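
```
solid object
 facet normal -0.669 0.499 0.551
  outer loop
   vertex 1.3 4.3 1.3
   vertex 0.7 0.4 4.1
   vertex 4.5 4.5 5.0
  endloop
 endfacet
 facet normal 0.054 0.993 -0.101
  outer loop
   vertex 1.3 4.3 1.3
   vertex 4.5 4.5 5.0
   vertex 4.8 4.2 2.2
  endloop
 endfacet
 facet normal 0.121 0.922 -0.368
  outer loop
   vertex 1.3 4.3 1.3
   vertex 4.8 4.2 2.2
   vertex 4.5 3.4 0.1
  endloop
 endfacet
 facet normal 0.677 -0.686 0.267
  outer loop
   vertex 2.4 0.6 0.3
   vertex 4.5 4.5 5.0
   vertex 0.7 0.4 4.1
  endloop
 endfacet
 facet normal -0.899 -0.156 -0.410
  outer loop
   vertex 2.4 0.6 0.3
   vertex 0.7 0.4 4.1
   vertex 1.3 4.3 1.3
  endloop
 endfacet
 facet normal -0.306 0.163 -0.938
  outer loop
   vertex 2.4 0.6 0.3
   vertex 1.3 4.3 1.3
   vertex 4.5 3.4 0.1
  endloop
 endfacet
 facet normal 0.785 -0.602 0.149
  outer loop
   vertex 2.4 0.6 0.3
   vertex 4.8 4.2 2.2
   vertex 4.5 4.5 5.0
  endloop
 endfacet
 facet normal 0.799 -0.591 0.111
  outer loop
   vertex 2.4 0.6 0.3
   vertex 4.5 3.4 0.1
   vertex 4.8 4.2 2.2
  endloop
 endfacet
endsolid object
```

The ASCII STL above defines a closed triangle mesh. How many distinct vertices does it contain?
6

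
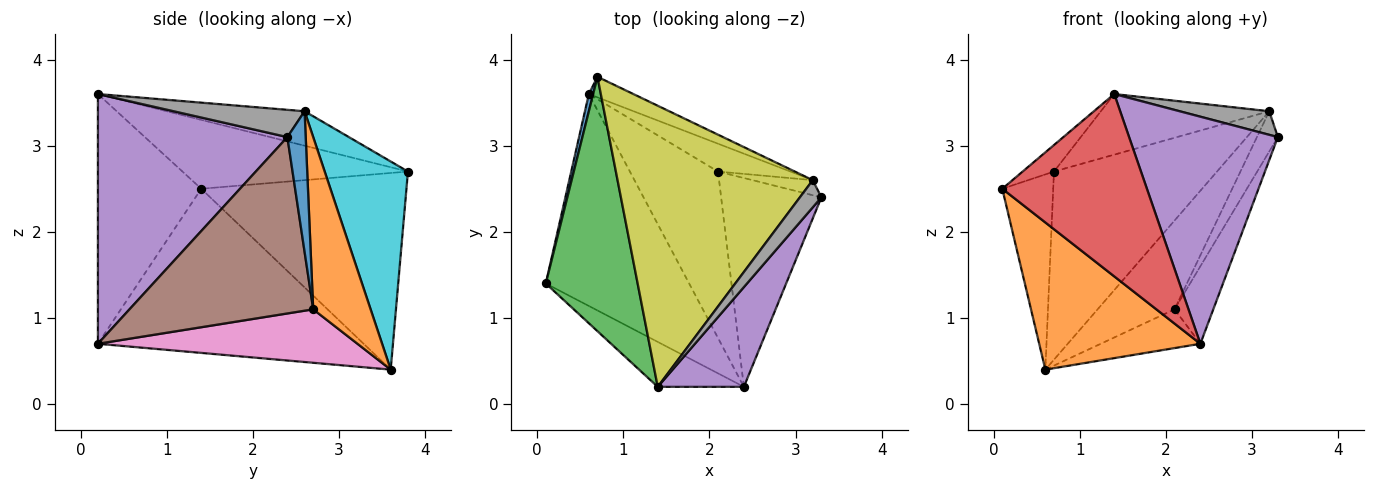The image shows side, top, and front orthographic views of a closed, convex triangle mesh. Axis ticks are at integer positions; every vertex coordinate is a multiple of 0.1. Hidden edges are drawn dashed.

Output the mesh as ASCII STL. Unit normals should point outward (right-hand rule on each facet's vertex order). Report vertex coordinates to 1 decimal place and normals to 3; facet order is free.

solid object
 facet normal -0.970 0.241 0.021
  outer loop
   vertex 0.6 3.6 0.4
   vertex 0.1 1.4 2.5
   vertex 0.7 3.8 2.7
  endloop
 endfacet
 facet normal -0.685 -0.415 -0.598
  outer loop
   vertex 2.4 0.2 0.7
   vertex 0.1 1.4 2.5
   vertex 0.6 3.6 0.4
  endloop
 endfacet
 facet normal -0.598 0.083 0.797
  outer loop
   vertex 1.4 0.2 3.6
   vertex 0.7 3.8 2.7
   vertex 0.1 1.4 2.5
  endloop
 endfacet
 facet normal -0.570 -0.798 -0.197
  outer loop
   vertex 1.4 0.2 3.6
   vertex 0.1 1.4 2.5
   vertex 2.4 0.2 0.7
  endloop
 endfacet
 facet normal 0.759 -0.596 0.262
  outer loop
   vertex 1.4 0.2 3.6
   vertex 2.4 0.2 0.7
   vertex 3.3 2.4 3.1
  endloop
 endfacet
 facet normal 0.855 0.180 -0.486
  outer loop
   vertex 2.1 2.7 1.1
   vertex 3.3 2.4 3.1
   vertex 2.4 0.2 0.7
  endloop
 endfacet
 facet normal 0.508 0.195 -0.839
  outer loop
   vertex 2.1 2.7 1.1
   vertex 2.4 0.2 0.7
   vertex 0.6 3.6 0.4
  endloop
 endfacet
 facet normal 0.691 -0.473 0.546
  outer loop
   vertex 3.2 2.6 3.4
   vertex 1.4 0.2 3.6
   vertex 3.3 2.4 3.1
  endloop
 endfacet
 facet normal -0.170 0.208 0.963
  outer loop
   vertex 3.2 2.6 3.4
   vertex 0.7 3.8 2.7
   vertex 1.4 0.2 3.6
  endloop
 endfacet
 facet normal 0.453 0.886 -0.097
  outer loop
   vertex 3.2 2.6 3.4
   vertex 0.6 3.6 0.4
   vertex 0.7 3.8 2.7
  endloop
 endfacet
 facet normal 0.634 0.724 -0.272
  outer loop
   vertex 3.2 2.6 3.4
   vertex 3.3 2.4 3.1
   vertex 2.1 2.7 1.1
  endloop
 endfacet
 facet normal 0.580 0.777 -0.244
  outer loop
   vertex 3.2 2.6 3.4
   vertex 2.1 2.7 1.1
   vertex 0.6 3.6 0.4
  endloop
 endfacet
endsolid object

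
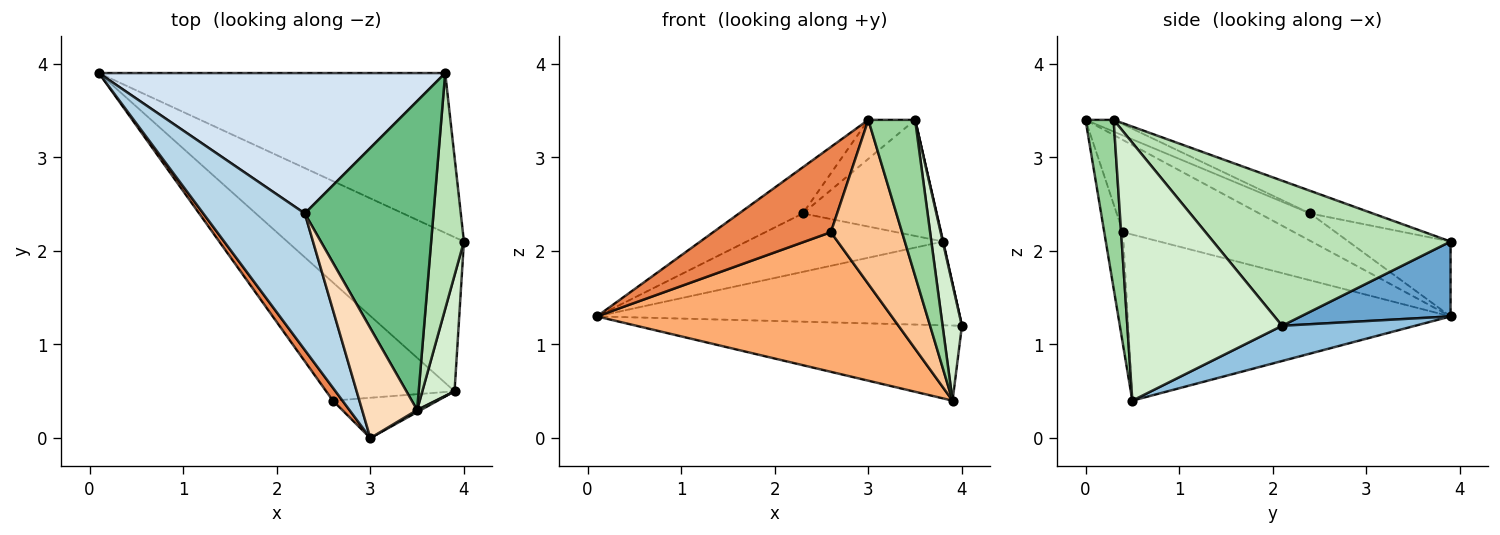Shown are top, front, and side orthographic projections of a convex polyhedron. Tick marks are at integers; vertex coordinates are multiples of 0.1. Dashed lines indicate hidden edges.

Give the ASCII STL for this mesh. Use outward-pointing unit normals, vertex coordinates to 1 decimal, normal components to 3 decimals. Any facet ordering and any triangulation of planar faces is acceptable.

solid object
 facet normal 0.188 0.456 -0.870
  outer loop
   vertex 3.8 3.9 2.1
   vertex 4.0 2.1 1.2
   vertex 0.1 3.9 1.3
  endloop
 endfacet
 facet normal 0.176 0.431 -0.885
  outer loop
   vertex 3.9 0.5 0.4
   vertex 0.1 3.9 1.3
   vertex 4.0 2.1 1.2
  endloop
 endfacet
 facet normal -0.247 0.310 0.918
  outer loop
   vertex 2.3 2.4 2.4
   vertex 0.1 3.9 1.3
   vertex 3.0 0.0 3.4
  endloop
 endfacet
 facet normal -0.196 0.377 0.905
  outer loop
   vertex 2.3 2.4 2.4
   vertex 3.8 3.9 2.1
   vertex 0.1 3.9 1.3
  endloop
 endfacet
 facet normal -0.821 -0.564 0.086
  outer loop
   vertex 2.6 0.4 2.2
   vertex 3.0 0.0 3.4
   vertex 0.1 3.9 1.3
  endloop
 endfacet
 facet normal -0.641 -0.586 -0.496
  outer loop
   vertex 2.6 0.4 2.2
   vertex 0.1 3.9 1.3
   vertex 3.9 0.5 0.4
  endloop
 endfacet
 facet normal -0.248 -0.941 -0.231
  outer loop
   vertex 2.6 0.4 2.2
   vertex 3.9 0.5 0.4
   vertex 3.0 0.0 3.4
  endloop
 endfacet
 facet normal -0.197 0.328 0.924
  outer loop
   vertex 3.5 0.3 3.4
   vertex 2.3 2.4 2.4
   vertex 3.0 0.0 3.4
  endloop
 endfacet
 facet normal -0.162 0.347 0.924
  outer loop
   vertex 3.5 0.3 3.4
   vertex 3.8 3.9 2.1
   vertex 2.3 2.4 2.4
  endloop
 endfacet
 facet normal 0.514 -0.857 0.011
  outer loop
   vertex 3.5 0.3 3.4
   vertex 3.0 0.0 3.4
   vertex 3.9 0.5 0.4
  endloop
 endfacet
 facet normal 0.975 -0.002 0.220
  outer loop
   vertex 3.5 0.3 3.4
   vertex 4.0 2.1 1.2
   vertex 3.8 3.9 2.1
  endloop
 endfacet
 facet normal 0.985 -0.123 0.123
  outer loop
   vertex 3.5 0.3 3.4
   vertex 3.9 0.5 0.4
   vertex 4.0 2.1 1.2
  endloop
 endfacet
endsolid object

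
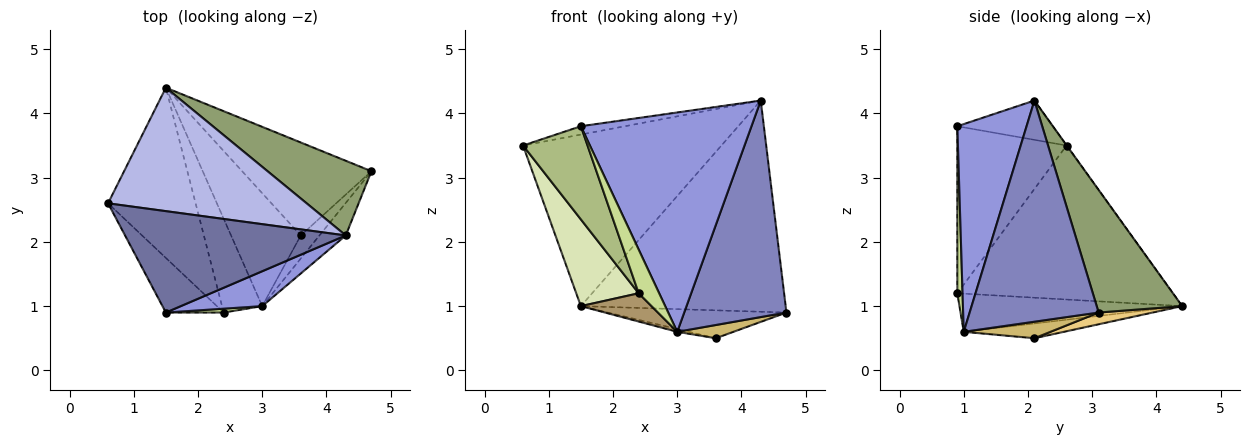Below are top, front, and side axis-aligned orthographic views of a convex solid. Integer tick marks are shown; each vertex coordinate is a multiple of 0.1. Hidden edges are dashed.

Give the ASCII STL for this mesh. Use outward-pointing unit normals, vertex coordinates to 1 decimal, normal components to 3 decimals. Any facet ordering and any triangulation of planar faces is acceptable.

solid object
 facet normal -0.175 0.081 0.981
  outer loop
   vertex 4.3 2.1 4.2
   vertex 0.6 2.6 3.5
   vertex 1.5 0.9 3.8
  endloop
 endfacet
 facet normal 0.780 -0.618 -0.093
  outer loop
   vertex 3.0 1.0 0.6
   vertex 4.7 3.1 0.9
   vertex 4.3 2.1 4.2
  endloop
 endfacet
 facet normal 0.372 -0.917 0.146
  outer loop
   vertex 3.0 1.0 0.6
   vertex 4.3 2.1 4.2
   vertex 1.5 0.9 3.8
  endloop
 endfacet
 facet normal -0.001 0.812 0.584
  outer loop
   vertex 1.5 4.4 1.0
   vertex 0.6 2.6 3.5
   vertex 4.3 2.1 4.2
  endloop
 endfacet
 facet normal 0.366 0.877 0.310
  outer loop
   vertex 1.5 4.4 1.0
   vertex 4.3 2.1 4.2
   vertex 4.7 3.1 0.9
  endloop
 endfacet
 facet normal -0.825 -0.487 -0.286
  outer loop
   vertex 2.4 0.9 1.2
   vertex 1.5 0.9 3.8
   vertex 0.6 2.6 3.5
  endloop
 endfacet
 facet normal 0.246 -0.965 0.085
  outer loop
   vertex 2.4 0.9 1.2
   vertex 3.0 1.0 0.6
   vertex 1.5 0.9 3.8
  endloop
 endfacet
 facet normal -0.843 -0.244 -0.479
  outer loop
   vertex 2.4 0.9 1.2
   vertex 0.6 2.6 3.5
   vertex 1.5 4.4 1.0
  endloop
 endfacet
 facet normal -0.673 -0.213 -0.708
  outer loop
   vertex 2.4 0.9 1.2
   vertex 1.5 4.4 1.0
   vertex 3.0 1.0 0.6
  endloop
 endfacet
 facet normal 0.609 -0.395 -0.688
  outer loop
   vertex 3.6 2.1 0.5
   vertex 4.7 3.1 0.9
   vertex 3.0 1.0 0.6
  endloop
 endfacet
 facet normal 0.087 0.286 -0.954
  outer loop
   vertex 3.6 2.1 0.5
   vertex 1.5 4.4 1.0
   vertex 4.7 3.1 0.9
  endloop
 endfacet
 facet normal -0.207 0.024 -0.978
  outer loop
   vertex 3.6 2.1 0.5
   vertex 3.0 1.0 0.6
   vertex 1.5 4.4 1.0
  endloop
 endfacet
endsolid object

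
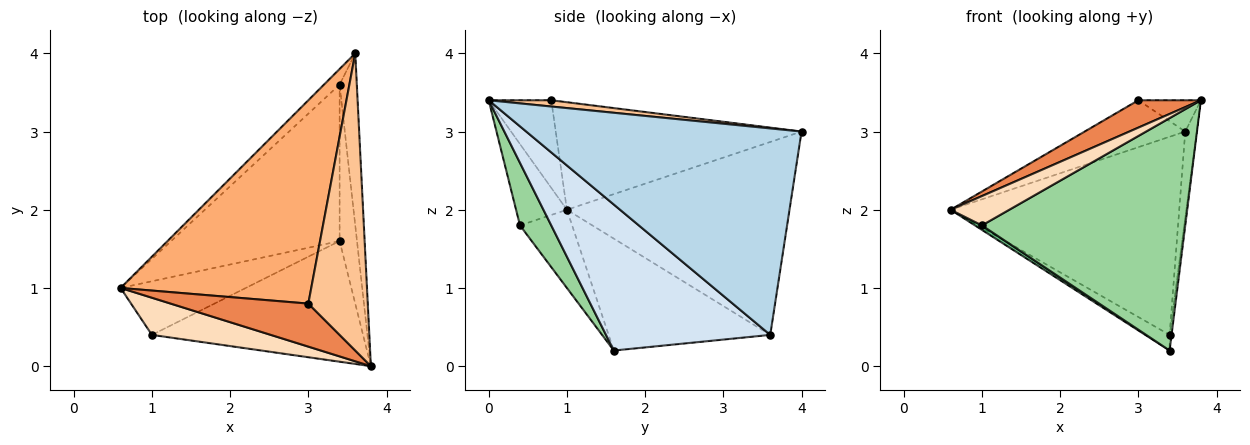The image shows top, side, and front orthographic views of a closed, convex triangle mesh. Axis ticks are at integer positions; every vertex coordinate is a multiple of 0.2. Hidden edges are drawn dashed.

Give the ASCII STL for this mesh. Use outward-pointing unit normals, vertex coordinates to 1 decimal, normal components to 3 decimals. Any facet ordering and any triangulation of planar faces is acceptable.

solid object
 facet normal -0.697 0.715 -0.056
  outer loop
   vertex 3.4 3.6 0.4
   vertex 0.6 1.0 2.0
   vertex 3.6 4.0 3.0
  endloop
 endfacet
 facet normal -0.551 0.083 -0.830
  outer loop
   vertex 3.4 3.6 0.4
   vertex 3.4 1.6 0.2
   vertex 0.6 1.0 2.0
  endloop
 endfacet
 facet normal 0.996 0.041 -0.083
  outer loop
   vertex 3.4 3.6 0.4
   vertex 3.6 4.0 3.0
   vertex 3.8 0.0 3.4
  endloop
 endfacet
 facet normal 0.993 0.012 -0.118
  outer loop
   vertex 3.4 3.6 0.4
   vertex 3.8 0.0 3.4
   vertex 3.4 1.6 0.2
  endloop
 endfacet
 facet normal -0.473 -0.473 0.743
  outer loop
   vertex 3.0 0.8 3.4
   vertex 0.6 1.0 2.0
   vertex 3.8 0.0 3.4
  endloop
 endfacet
 facet normal -0.482 0.197 0.854
  outer loop
   vertex 3.0 0.8 3.4
   vertex 3.6 4.0 3.0
   vertex 0.6 1.0 2.0
  endloop
 endfacet
 facet normal 0.104 0.104 0.989
  outer loop
   vertex 3.0 0.8 3.4
   vertex 3.8 0.0 3.4
   vertex 3.6 4.0 3.0
  endloop
 endfacet
 facet normal -0.473 -0.546 0.691
  outer loop
   vertex 1.0 0.4 1.8
   vertex 3.8 0.0 3.4
   vertex 0.6 1.0 2.0
  endloop
 endfacet
 facet normal -0.529 -0.070 -0.846
  outer loop
   vertex 1.0 0.4 1.8
   vertex 0.6 1.0 2.0
   vertex 3.4 1.6 0.2
  endloop
 endfacet
 facet normal 0.135 -0.879 -0.457
  outer loop
   vertex 1.0 0.4 1.8
   vertex 3.4 1.6 0.2
   vertex 3.8 0.0 3.4
  endloop
 endfacet
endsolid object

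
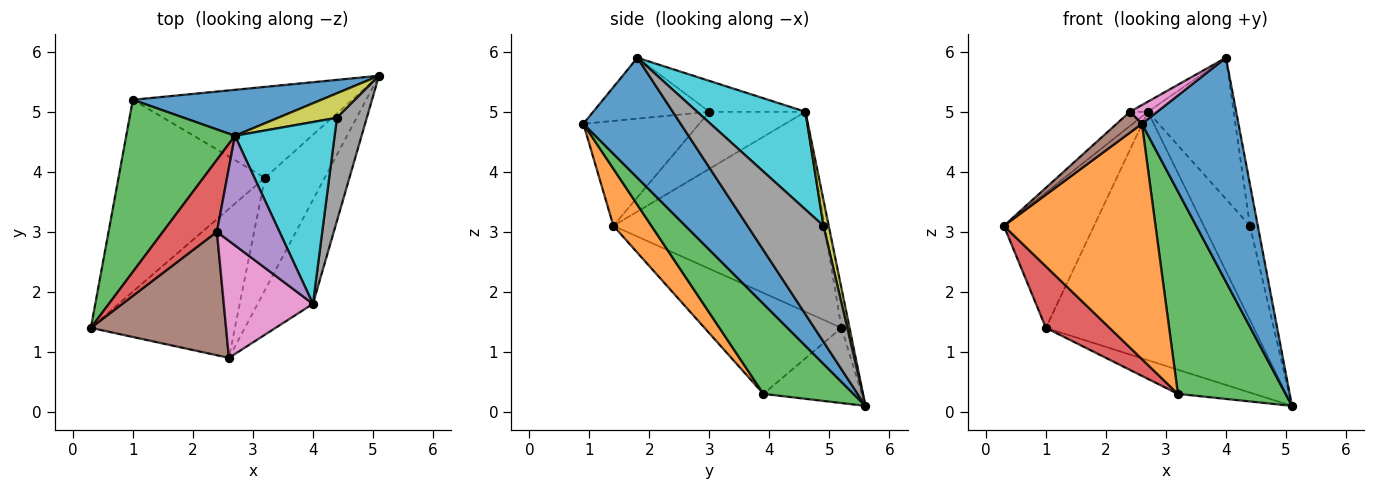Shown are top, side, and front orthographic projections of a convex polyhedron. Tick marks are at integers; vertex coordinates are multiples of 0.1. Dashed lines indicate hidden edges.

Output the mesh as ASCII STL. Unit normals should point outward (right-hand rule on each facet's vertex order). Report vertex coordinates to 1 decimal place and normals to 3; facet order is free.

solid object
 facet normal 0.675 -0.670 -0.311
  outer loop
   vertex 2.6 0.9 4.8
   vertex 5.1 5.6 0.1
   vertex 4.0 1.8 5.9
  endloop
 endfacet
 facet normal 0.207 -0.827 -0.523
  outer loop
   vertex 3.2 3.9 0.3
   vertex 2.6 0.9 4.8
   vertex 0.3 1.4 3.1
  endloop
 endfacet
 facet normal 0.590 -0.706 -0.392
  outer loop
   vertex 3.2 3.9 0.3
   vertex 5.1 5.6 0.1
   vertex 2.6 0.9 4.8
  endloop
 endfacet
 facet normal -0.719 0.135 0.681
  outer loop
   vertex 2.4 3.0 5.0
   vertex 2.7 4.6 5.0
   vertex 0.3 1.4 3.1
  endloop
 endfacet
 facet normal -0.441 0.083 0.894
  outer loop
   vertex 2.4 3.0 5.0
   vertex 4.0 1.8 5.9
   vertex 2.7 4.6 5.0
  endloop
 endfacet
 facet normal -0.608 -0.132 0.783
  outer loop
   vertex 2.4 3.0 5.0
   vertex 0.3 1.4 3.1
   vertex 2.6 0.9 4.8
  endloop
 endfacet
 facet normal -0.559 -0.131 0.819
  outer loop
   vertex 2.4 3.0 5.0
   vertex 2.6 0.9 4.8
   vertex 4.0 1.8 5.9
  endloop
 endfacet
 facet normal 0.964 0.100 0.248
  outer loop
   vertex 4.4 4.9 3.1
   vertex 4.0 1.8 5.9
   vertex 5.1 5.6 0.1
  endloop
 endfacet
 facet normal 0.110 0.962 0.250
  outer loop
   vertex 4.4 4.9 3.1
   vertex 5.1 5.6 0.1
   vertex 2.7 4.6 5.0
  endloop
 endfacet
 facet normal 0.612 0.485 0.624
  outer loop
   vertex 4.4 4.9 3.1
   vertex 2.7 4.6 5.0
   vertex 4.0 1.8 5.9
  endloop
 endfacet
 facet normal -0.038 0.983 0.182
  outer loop
   vertex 1.0 5.2 1.4
   vertex 2.7 4.6 5.0
   vertex 5.1 5.6 0.1
  endloop
 endfacet
 facet normal -0.315 0.244 -0.917
  outer loop
   vertex 1.0 5.2 1.4
   vertex 5.1 5.6 0.1
   vertex 3.2 3.9 0.3
  endloop
 endfacet
 facet normal -0.823 0.352 0.447
  outer loop
   vertex 1.0 5.2 1.4
   vertex 0.3 1.4 3.1
   vertex 2.7 4.6 5.0
  endloop
 endfacet
 facet normal -0.549 -0.255 -0.796
  outer loop
   vertex 1.0 5.2 1.4
   vertex 3.2 3.9 0.3
   vertex 0.3 1.4 3.1
  endloop
 endfacet
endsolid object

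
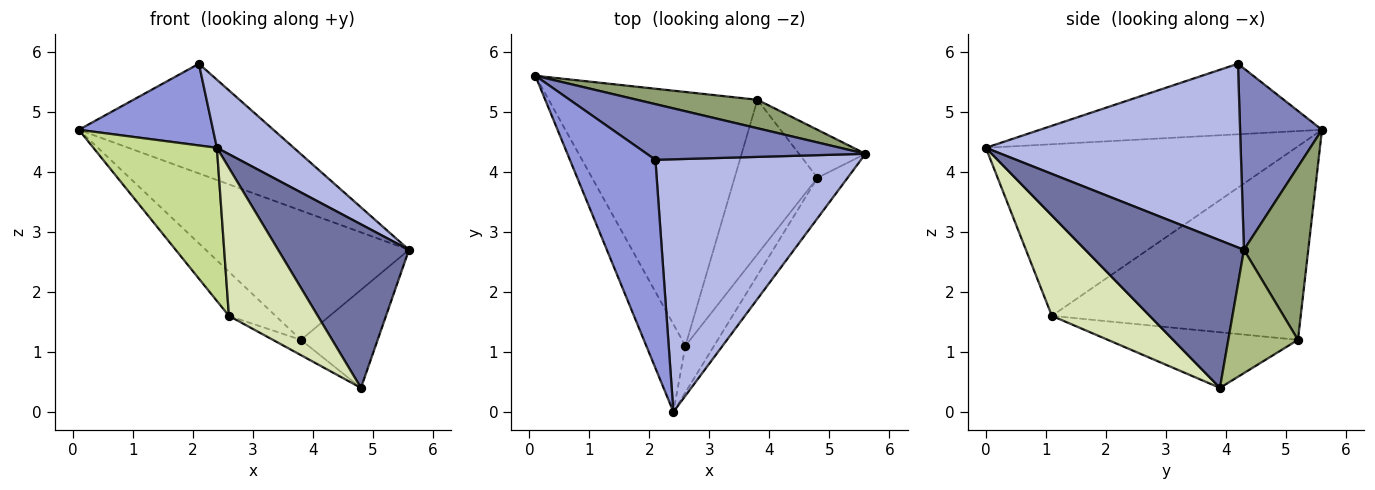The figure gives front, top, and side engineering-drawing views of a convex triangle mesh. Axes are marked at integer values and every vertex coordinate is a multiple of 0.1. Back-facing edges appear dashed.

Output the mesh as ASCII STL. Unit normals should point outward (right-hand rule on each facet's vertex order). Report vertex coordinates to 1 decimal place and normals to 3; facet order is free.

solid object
 facet normal 0.762 -0.629 -0.156
  outer loop
   vertex 4.8 3.9 0.4
   vertex 5.6 4.3 2.7
   vertex 2.4 0.0 4.4
  endloop
 endfacet
 facet normal 0.351 0.835 0.424
  outer loop
   vertex 2.1 4.2 5.8
   vertex 5.6 4.3 2.7
   vertex 0.1 5.6 4.7
  endloop
 endfacet
 facet normal -0.609 -0.290 0.738
  outer loop
   vertex 2.1 4.2 5.8
   vertex 0.1 5.6 4.7
   vertex 2.4 0.0 4.4
  endloop
 endfacet
 facet normal 0.653 -0.197 0.731
  outer loop
   vertex 2.1 4.2 5.8
   vertex 2.4 0.0 4.4
   vertex 5.6 4.3 2.7
  endloop
 endfacet
 facet normal 0.295 0.933 0.206
  outer loop
   vertex 3.8 5.2 1.2
   vertex 0.1 5.6 4.7
   vertex 5.6 4.3 2.7
  endloop
 endfacet
 facet normal 0.632 0.696 -0.341
  outer loop
   vertex 3.8 5.2 1.2
   vertex 5.6 4.3 2.7
   vertex 4.8 3.9 0.4
  endloop
 endfacet
 facet normal -0.909 -0.362 -0.207
  outer loop
   vertex 2.6 1.1 1.6
   vertex 2.4 0.0 4.4
   vertex 0.1 5.6 4.7
  endloop
 endfacet
 facet normal 0.724 -0.658 -0.207
  outer loop
   vertex 2.6 1.1 1.6
   vertex 4.8 3.9 0.4
   vertex 2.4 0.0 4.4
  endloop
 endfacet
 facet normal -0.674 0.126 -0.727
  outer loop
   vertex 2.6 1.1 1.6
   vertex 0.1 5.6 4.7
   vertex 3.8 5.2 1.2
  endloop
 endfacet
 facet normal -0.556 0.082 -0.827
  outer loop
   vertex 2.6 1.1 1.6
   vertex 3.8 5.2 1.2
   vertex 4.8 3.9 0.4
  endloop
 endfacet
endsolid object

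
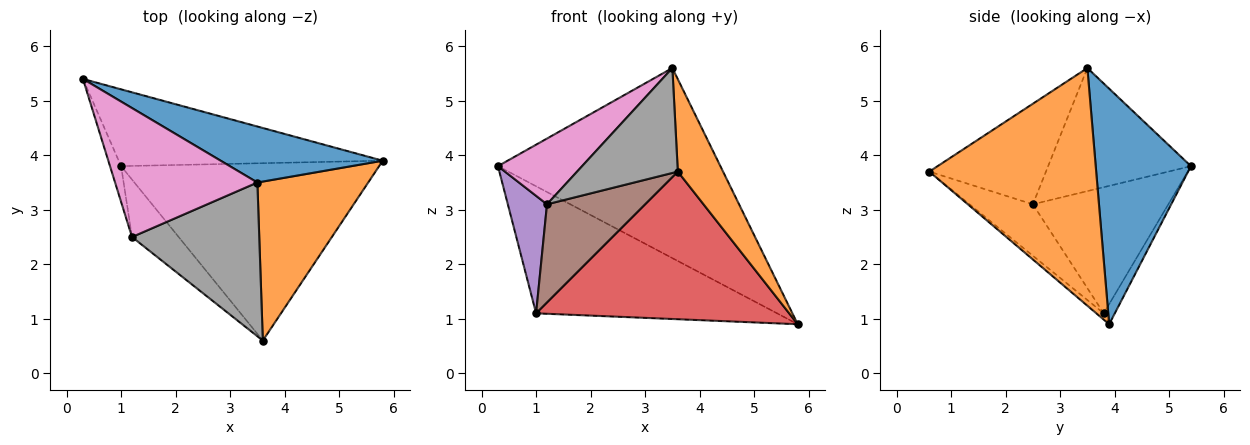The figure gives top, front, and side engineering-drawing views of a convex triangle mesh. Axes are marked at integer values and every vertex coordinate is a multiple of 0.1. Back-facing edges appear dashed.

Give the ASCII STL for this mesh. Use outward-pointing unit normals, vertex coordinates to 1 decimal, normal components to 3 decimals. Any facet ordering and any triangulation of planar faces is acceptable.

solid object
 facet normal 0.380 0.887 0.261
  outer loop
   vertex 3.5 3.5 5.6
   vertex 5.8 3.9 0.9
   vertex 0.3 5.4 3.8
  endloop
 endfacet
 facet normal 0.880 -0.239 0.410
  outer loop
   vertex 3.5 3.5 5.6
   vertex 3.6 0.6 3.7
   vertex 5.8 3.9 0.9
  endloop
 endfacet
 facet normal -0.039 0.855 -0.517
  outer loop
   vertex 1.0 3.8 1.1
   vertex 0.3 5.4 3.8
   vertex 5.8 3.9 0.9
  endloop
 endfacet
 facet normal -0.019 -0.640 -0.768
  outer loop
   vertex 1.0 3.8 1.1
   vertex 5.8 3.9 0.9
   vertex 3.6 0.6 3.7
  endloop
 endfacet
 facet normal -0.957 -0.277 -0.084
  outer loop
   vertex 1.2 2.5 3.1
   vertex 0.3 5.4 3.8
   vertex 1.0 3.8 1.1
  endloop
 endfacet
 facet normal -0.487 -0.754 -0.441
  outer loop
   vertex 1.2 2.5 3.1
   vertex 1.0 3.8 1.1
   vertex 3.6 0.6 3.7
  endloop
 endfacet
 facet normal -0.611 -0.360 0.706
  outer loop
   vertex 1.2 2.5 3.1
   vertex 3.5 3.5 5.6
   vertex 0.3 5.4 3.8
  endloop
 endfacet
 facet normal -0.547 -0.472 0.692
  outer loop
   vertex 1.2 2.5 3.1
   vertex 3.6 0.6 3.7
   vertex 3.5 3.5 5.6
  endloop
 endfacet
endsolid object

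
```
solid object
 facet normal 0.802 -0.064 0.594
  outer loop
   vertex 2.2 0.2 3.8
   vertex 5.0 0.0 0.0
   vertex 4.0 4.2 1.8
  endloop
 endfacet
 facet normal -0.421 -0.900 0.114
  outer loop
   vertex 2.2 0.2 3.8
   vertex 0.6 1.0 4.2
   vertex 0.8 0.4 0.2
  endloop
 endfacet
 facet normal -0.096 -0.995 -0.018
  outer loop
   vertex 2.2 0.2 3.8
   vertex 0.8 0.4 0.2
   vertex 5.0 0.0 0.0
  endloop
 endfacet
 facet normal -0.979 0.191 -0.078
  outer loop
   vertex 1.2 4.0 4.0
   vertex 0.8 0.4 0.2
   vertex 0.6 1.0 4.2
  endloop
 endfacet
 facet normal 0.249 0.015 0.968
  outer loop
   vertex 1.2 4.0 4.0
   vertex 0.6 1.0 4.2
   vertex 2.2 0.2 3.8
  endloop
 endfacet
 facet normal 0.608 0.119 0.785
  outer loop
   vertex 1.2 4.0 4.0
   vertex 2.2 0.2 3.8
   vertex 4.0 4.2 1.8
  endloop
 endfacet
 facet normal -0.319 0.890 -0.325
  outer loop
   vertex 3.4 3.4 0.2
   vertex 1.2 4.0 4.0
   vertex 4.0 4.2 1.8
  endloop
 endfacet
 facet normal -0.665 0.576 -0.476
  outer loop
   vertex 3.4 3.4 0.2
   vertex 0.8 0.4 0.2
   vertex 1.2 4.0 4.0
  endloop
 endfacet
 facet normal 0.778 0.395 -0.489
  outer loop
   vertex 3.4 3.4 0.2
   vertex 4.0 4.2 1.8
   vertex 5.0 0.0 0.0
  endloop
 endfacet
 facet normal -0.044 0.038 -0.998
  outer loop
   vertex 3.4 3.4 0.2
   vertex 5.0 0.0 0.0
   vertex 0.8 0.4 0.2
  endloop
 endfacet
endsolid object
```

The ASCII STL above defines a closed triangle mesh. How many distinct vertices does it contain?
7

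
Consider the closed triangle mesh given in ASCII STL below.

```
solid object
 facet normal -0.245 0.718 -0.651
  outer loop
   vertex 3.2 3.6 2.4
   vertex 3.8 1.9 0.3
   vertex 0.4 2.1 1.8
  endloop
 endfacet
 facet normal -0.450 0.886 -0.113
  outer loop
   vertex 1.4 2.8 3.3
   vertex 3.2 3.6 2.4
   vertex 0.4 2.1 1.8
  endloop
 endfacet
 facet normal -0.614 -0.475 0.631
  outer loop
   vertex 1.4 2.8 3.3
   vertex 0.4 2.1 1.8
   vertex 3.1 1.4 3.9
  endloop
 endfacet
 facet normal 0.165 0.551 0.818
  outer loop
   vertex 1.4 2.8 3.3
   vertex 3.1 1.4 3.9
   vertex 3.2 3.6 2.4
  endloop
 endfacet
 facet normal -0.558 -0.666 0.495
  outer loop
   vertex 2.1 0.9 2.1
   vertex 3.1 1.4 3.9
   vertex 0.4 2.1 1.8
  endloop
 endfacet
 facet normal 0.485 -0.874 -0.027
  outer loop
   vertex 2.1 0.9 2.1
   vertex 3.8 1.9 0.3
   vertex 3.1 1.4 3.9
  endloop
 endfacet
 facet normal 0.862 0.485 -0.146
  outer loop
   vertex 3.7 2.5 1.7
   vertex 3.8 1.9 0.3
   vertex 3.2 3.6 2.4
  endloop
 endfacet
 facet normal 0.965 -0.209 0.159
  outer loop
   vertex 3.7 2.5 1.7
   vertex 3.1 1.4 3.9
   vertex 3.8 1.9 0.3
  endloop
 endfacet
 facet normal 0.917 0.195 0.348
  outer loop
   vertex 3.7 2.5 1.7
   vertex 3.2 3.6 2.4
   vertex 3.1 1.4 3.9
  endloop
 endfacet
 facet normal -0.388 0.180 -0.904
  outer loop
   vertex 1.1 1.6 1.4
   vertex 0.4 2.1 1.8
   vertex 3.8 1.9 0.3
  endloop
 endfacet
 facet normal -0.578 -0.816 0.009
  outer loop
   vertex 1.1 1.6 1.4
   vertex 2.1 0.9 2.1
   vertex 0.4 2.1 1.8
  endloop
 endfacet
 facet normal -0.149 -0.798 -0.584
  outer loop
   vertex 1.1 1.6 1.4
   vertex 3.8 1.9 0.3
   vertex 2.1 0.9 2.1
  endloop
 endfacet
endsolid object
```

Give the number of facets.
12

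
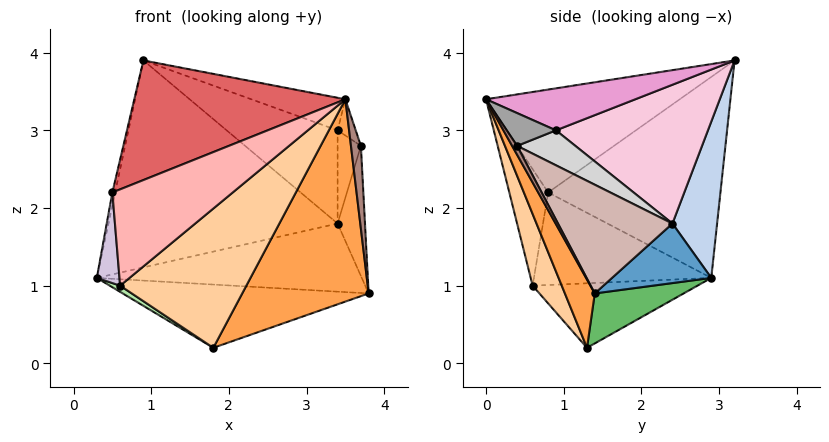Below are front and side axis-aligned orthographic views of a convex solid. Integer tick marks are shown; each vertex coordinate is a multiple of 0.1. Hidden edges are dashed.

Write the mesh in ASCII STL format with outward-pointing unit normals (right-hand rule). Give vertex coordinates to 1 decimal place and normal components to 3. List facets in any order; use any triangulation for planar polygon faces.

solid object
 facet normal 0.263 0.701 -0.663
  outer loop
   vertex 3.4 2.4 1.8
   vertex 3.8 1.4 0.9
   vertex 0.3 2.9 1.1
  endloop
 endfacet
 facet normal 0.189 0.971 -0.145
  outer loop
   vertex 3.4 2.4 1.8
   vertex 0.3 2.9 1.1
   vertex 0.9 3.2 3.9
  endloop
 endfacet
 facet normal 0.204 -0.864 -0.460
  outer loop
   vertex 1.8 1.3 0.2
   vertex 3.8 1.4 0.9
   vertex 3.5 0.0 3.4
  endloop
 endfacet
 facet normal 0.200 -0.866 -0.458
  outer loop
   vertex 1.8 1.3 0.2
   vertex 3.5 0.0 3.4
   vertex 0.6 0.6 1.0
  endloop
 endfacet
 facet normal 0.228 0.631 -0.742
  outer loop
   vertex 1.8 1.3 0.2
   vertex 0.3 2.9 1.1
   vertex 3.8 1.4 0.9
  endloop
 endfacet
 facet normal -0.541 -0.034 -0.841
  outer loop
   vertex 1.8 1.3 0.2
   vertex 0.6 0.6 1.0
   vertex 0.3 2.9 1.1
  endloop
 endfacet
 facet normal -0.433 -0.472 0.768
  outer loop
   vertex 0.5 0.8 2.2
   vertex 3.5 0.0 3.4
   vertex 0.9 3.2 3.9
  endloop
 endfacet
 facet normal -0.304 -0.943 0.132
  outer loop
   vertex 0.5 0.8 2.2
   vertex 0.6 0.6 1.0
   vertex 3.5 0.0 3.4
  endloop
 endfacet
 facet normal -0.978 0.016 0.208
  outer loop
   vertex 0.5 0.8 2.2
   vertex 0.9 3.2 3.9
   vertex 0.3 2.9 1.1
  endloop
 endfacet
 facet normal -0.990 -0.126 -0.061
  outer loop
   vertex 0.5 0.8 2.2
   vertex 0.3 2.9 1.1
   vertex 0.6 0.6 1.0
  endloop
 endfacet
 facet normal 0.408 -0.816 -0.408
  outer loop
   vertex 3.7 0.4 2.8
   vertex 3.5 0.0 3.4
   vertex 3.8 1.4 0.9
  endloop
 endfacet
 facet normal 0.958 0.229 0.171
  outer loop
   vertex 3.7 0.4 2.8
   vertex 3.8 1.4 0.9
   vertex 3.4 2.4 1.8
  endloop
 endfacet
 facet normal 0.602 0.379 0.703
  outer loop
   vertex 3.4 0.9 3.0
   vertex 0.9 3.2 3.9
   vertex 3.5 0.0 3.4
  endloop
 endfacet
 facet normal 0.650 0.475 0.593
  outer loop
   vertex 3.4 0.9 3.0
   vertex 3.4 2.4 1.8
   vertex 0.9 3.2 3.9
  endloop
 endfacet
 facet normal 0.825 0.304 0.477
  outer loop
   vertex 3.4 0.9 3.0
   vertex 3.5 0.0 3.4
   vertex 3.7 0.4 2.8
  endloop
 endfacet
 facet normal 0.842 0.337 0.421
  outer loop
   vertex 3.4 0.9 3.0
   vertex 3.7 0.4 2.8
   vertex 3.4 2.4 1.8
  endloop
 endfacet
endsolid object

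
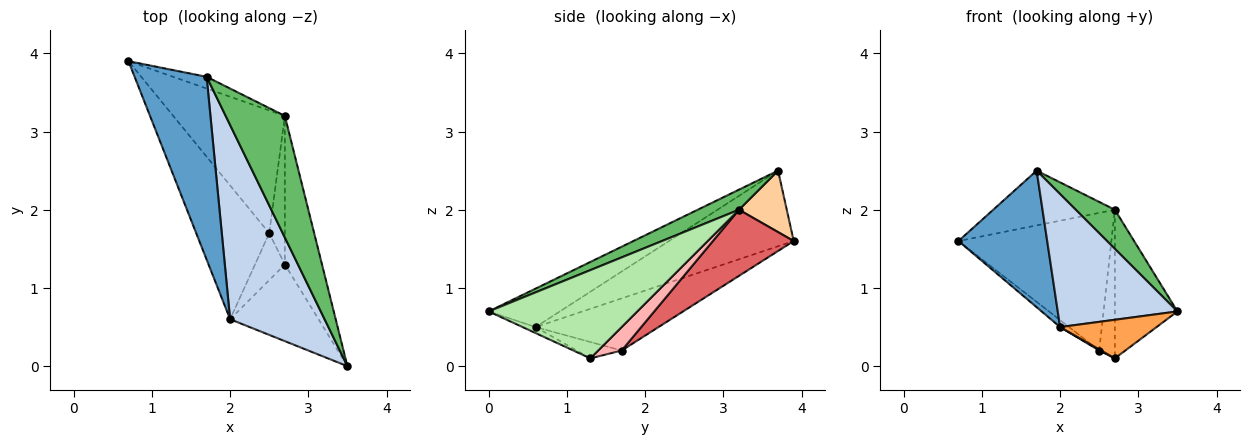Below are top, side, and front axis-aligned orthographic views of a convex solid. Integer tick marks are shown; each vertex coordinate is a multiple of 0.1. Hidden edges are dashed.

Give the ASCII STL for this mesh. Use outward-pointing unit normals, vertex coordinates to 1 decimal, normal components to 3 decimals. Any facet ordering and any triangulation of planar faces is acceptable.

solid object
 facet normal -0.644 -0.458 0.613
  outer loop
   vertex 2.0 0.6 0.5
   vertex 1.7 3.7 2.5
   vertex 0.7 3.9 1.6
  endloop
 endfacet
 facet normal -0.318 -0.535 0.782
  outer loop
   vertex 2.0 0.6 0.5
   vertex 3.5 0.0 0.7
   vertex 1.7 3.7 2.5
  endloop
 endfacet
 facet normal -0.061 -0.449 -0.892
  outer loop
   vertex 2.0 0.6 0.5
   vertex 2.7 1.3 0.1
   vertex 3.5 0.0 0.7
  endloop
 endfacet
 facet normal 0.359 0.913 -0.196
  outer loop
   vertex 2.7 3.2 2.0
   vertex 0.7 3.9 1.6
   vertex 1.7 3.7 2.5
  endloop
 endfacet
 facet normal 0.307 -0.291 0.906
  outer loop
   vertex 2.7 3.2 2.0
   vertex 1.7 3.7 2.5
   vertex 3.5 0.0 0.7
  endloop
 endfacet
 facet normal 0.859 0.362 -0.362
  outer loop
   vertex 2.7 3.2 2.0
   vertex 3.5 0.0 0.7
   vertex 2.7 1.3 0.1
  endloop
 endfacet
 facet normal 0.367 0.694 -0.619
  outer loop
   vertex 2.5 1.7 0.2
   vertex 0.7 3.9 1.6
   vertex 2.7 3.2 2.0
  endloop
 endfacet
 facet normal 0.728 0.485 -0.485
  outer loop
   vertex 2.5 1.7 0.2
   vertex 2.7 3.2 2.0
   vertex 2.7 1.3 0.1
  endloop
 endfacet
 facet normal -0.581 0.042 -0.813
  outer loop
   vertex 2.5 1.7 0.2
   vertex 2.0 0.6 0.5
   vertex 0.7 3.9 1.6
  endloop
 endfacet
 facet normal -0.480 -0.021 -0.877
  outer loop
   vertex 2.5 1.7 0.2
   vertex 2.7 1.3 0.1
   vertex 2.0 0.6 0.5
  endloop
 endfacet
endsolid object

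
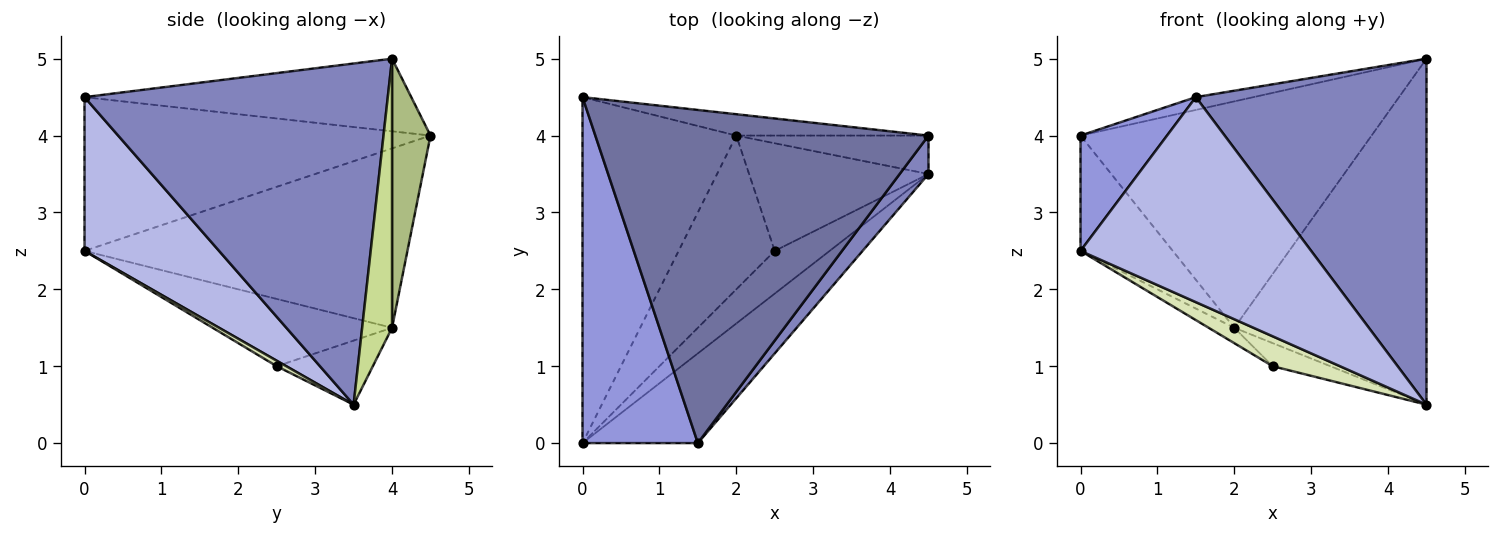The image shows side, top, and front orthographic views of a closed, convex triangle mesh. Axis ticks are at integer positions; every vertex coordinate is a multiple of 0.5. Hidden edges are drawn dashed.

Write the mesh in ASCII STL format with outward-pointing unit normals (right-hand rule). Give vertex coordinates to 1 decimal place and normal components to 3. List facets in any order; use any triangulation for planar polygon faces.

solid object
 facet normal -0.213 0.038 0.976
  outer loop
   vertex 4.5 4.0 5.0
   vertex 0.0 4.5 4.0
   vertex 1.5 0.0 4.5
  endloop
 endfacet
 facet normal 0.794 -0.604 0.067
  outer loop
   vertex 4.5 4.0 5.0
   vertex 1.5 0.0 4.5
   vertex 4.5 3.5 0.5
  endloop
 endfacet
 facet normal -0.784 -0.196 0.588
  outer loop
   vertex 0.0 0.0 2.5
   vertex 1.5 0.0 4.5
   vertex 0.0 4.5 4.0
  endloop
 endfacet
 facet normal 0.471 -0.808 -0.354
  outer loop
   vertex 0.0 0.0 2.5
   vertex 4.5 3.5 0.5
   vertex 1.5 0.0 4.5
  endloop
 endfacet
 facet normal -0.742 0.212 -0.636
  outer loop
   vertex 2.0 4.0 1.5
   vertex 0.0 0.0 2.5
   vertex 0.0 4.5 4.0
  endloop
 endfacet
 facet normal 0.130 0.987 -0.093
  outer loop
   vertex 2.0 4.0 1.5
   vertex 0.0 4.5 4.0
   vertex 4.5 4.0 5.0
  endloop
 endfacet
 facet normal 0.153 0.982 -0.109
  outer loop
   vertex 2.0 4.0 1.5
   vertex 4.5 4.0 5.0
   vertex 4.5 3.5 0.5
  endloop
 endfacet
 facet normal 0.082 -0.572 -0.816
  outer loop
   vertex 2.5 2.5 1.0
   vertex 4.5 3.5 0.5
   vertex 0.0 0.0 2.5
  endloop
 endfacet
 facet normal -0.330 0.198 -0.923
  outer loop
   vertex 2.5 2.5 1.0
   vertex 2.0 4.0 1.5
   vertex 4.5 3.5 0.5
  endloop
 endfacet
 facet normal -0.572 0.082 -0.816
  outer loop
   vertex 2.5 2.5 1.0
   vertex 0.0 0.0 2.5
   vertex 2.0 4.0 1.5
  endloop
 endfacet
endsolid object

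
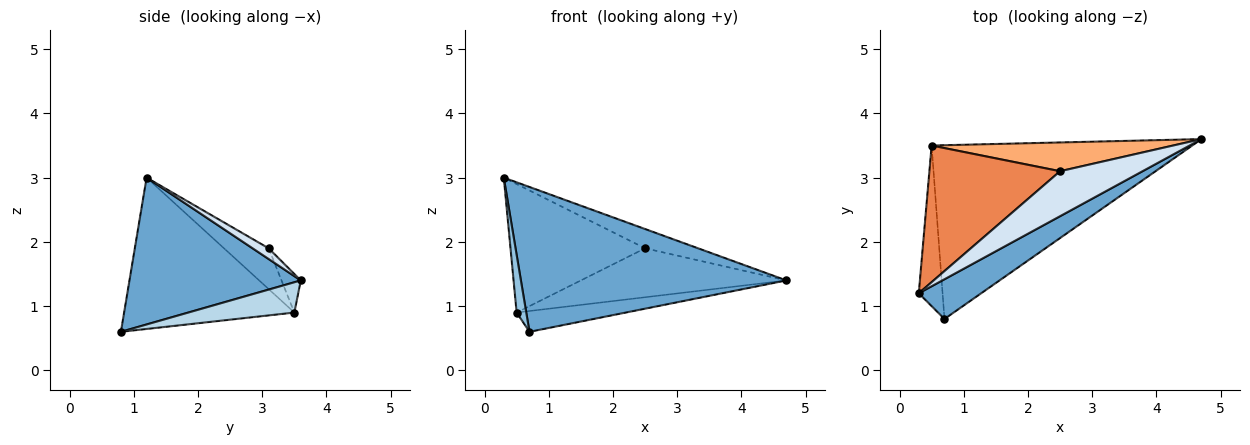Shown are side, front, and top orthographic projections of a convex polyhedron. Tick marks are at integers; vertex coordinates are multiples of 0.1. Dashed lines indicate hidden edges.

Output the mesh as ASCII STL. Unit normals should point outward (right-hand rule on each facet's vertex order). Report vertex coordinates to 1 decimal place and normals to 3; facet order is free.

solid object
 facet normal 0.528 -0.819 0.225
  outer loop
   vertex 0.7 0.8 0.6
   vertex 4.7 3.6 1.4
   vertex 0.3 1.2 3.0
  endloop
 endfacet
 facet normal -0.986 -0.056 -0.155
  outer loop
   vertex 0.5 3.5 0.9
   vertex 0.7 0.8 0.6
   vertex 0.3 1.2 3.0
  endloop
 endfacet
 facet normal 0.115 0.118 -0.986
  outer loop
   vertex 0.5 3.5 0.9
   vertex 4.7 3.6 1.4
   vertex 0.7 0.8 0.6
  endloop
 endfacet
 facet normal 0.119 0.391 0.913
  outer loop
   vertex 2.5 3.1 1.9
   vertex 0.3 1.2 3.0
   vertex 4.7 3.6 1.4
  endloop
 endfacet
 facet normal -0.222 0.668 0.710
  outer loop
   vertex 2.5 3.1 1.9
   vertex 0.5 3.5 0.9
   vertex 0.3 1.2 3.0
  endloop
 endfacet
 facet normal -0.081 0.859 0.505
  outer loop
   vertex 2.5 3.1 1.9
   vertex 4.7 3.6 1.4
   vertex 0.5 3.5 0.9
  endloop
 endfacet
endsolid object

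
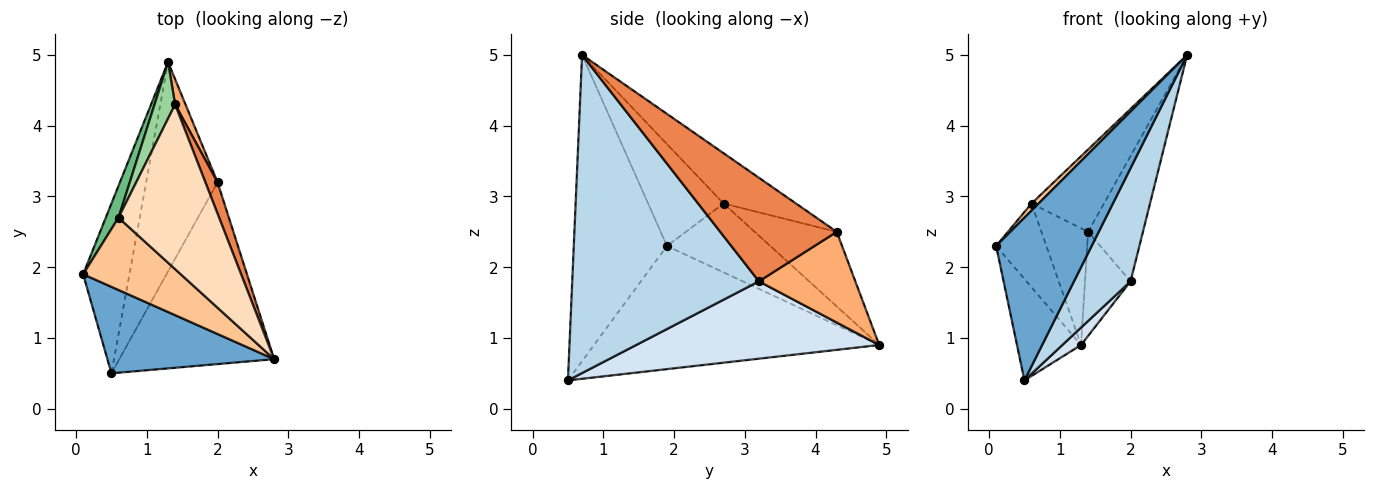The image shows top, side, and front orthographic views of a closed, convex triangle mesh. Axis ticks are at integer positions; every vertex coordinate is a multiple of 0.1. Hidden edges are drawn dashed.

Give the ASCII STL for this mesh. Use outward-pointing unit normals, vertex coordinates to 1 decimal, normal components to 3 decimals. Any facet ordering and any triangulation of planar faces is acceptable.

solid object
 facet normal -0.653 -0.669 0.355
  outer loop
   vertex 0.5 0.5 0.4
   vertex 2.8 0.7 5.0
   vertex 0.1 1.9 2.3
  endloop
 endfacet
 facet normal -0.916 0.206 -0.344
  outer loop
   vertex 0.5 0.5 0.4
   vertex 0.1 1.9 2.3
   vertex 1.3 4.9 0.9
  endloop
 endfacet
 facet normal 0.867 -0.263 -0.422
  outer loop
   vertex 2.0 3.2 1.8
   vertex 2.8 0.7 5.0
   vertex 0.5 0.5 0.4
  endloop
 endfacet
 facet normal 0.734 -0.056 -0.677
  outer loop
   vertex 2.0 3.2 1.8
   vertex 0.5 0.5 0.4
   vertex 1.3 4.9 0.9
  endloop
 endfacet
 facet normal 0.900 0.423 0.106
  outer loop
   vertex 2.0 3.2 1.8
   vertex 1.4 4.3 2.5
   vertex 2.8 0.7 5.0
  endloop
 endfacet
 facet normal 0.899 0.425 0.103
  outer loop
   vertex 2.0 3.2 1.8
   vertex 1.3 4.9 0.9
   vertex 1.4 4.3 2.5
  endloop
 endfacet
 facet normal -0.720 -0.068 0.690
  outer loop
   vertex 0.6 2.7 2.9
   vertex 0.1 1.9 2.3
   vertex 2.8 0.7 5.0
  endloop
 endfacet
 facet normal -0.408 0.408 0.816
  outer loop
   vertex 0.6 2.7 2.9
   vertex 2.8 0.7 5.0
   vertex 1.4 4.3 2.5
  endloop
 endfacet
 facet normal -0.887 0.431 0.164
  outer loop
   vertex 0.6 2.7 2.9
   vertex 1.3 4.9 0.9
   vertex 0.1 1.9 2.3
  endloop
 endfacet
 facet normal -0.845 0.481 0.233
  outer loop
   vertex 0.6 2.7 2.9
   vertex 1.4 4.3 2.5
   vertex 1.3 4.9 0.9
  endloop
 endfacet
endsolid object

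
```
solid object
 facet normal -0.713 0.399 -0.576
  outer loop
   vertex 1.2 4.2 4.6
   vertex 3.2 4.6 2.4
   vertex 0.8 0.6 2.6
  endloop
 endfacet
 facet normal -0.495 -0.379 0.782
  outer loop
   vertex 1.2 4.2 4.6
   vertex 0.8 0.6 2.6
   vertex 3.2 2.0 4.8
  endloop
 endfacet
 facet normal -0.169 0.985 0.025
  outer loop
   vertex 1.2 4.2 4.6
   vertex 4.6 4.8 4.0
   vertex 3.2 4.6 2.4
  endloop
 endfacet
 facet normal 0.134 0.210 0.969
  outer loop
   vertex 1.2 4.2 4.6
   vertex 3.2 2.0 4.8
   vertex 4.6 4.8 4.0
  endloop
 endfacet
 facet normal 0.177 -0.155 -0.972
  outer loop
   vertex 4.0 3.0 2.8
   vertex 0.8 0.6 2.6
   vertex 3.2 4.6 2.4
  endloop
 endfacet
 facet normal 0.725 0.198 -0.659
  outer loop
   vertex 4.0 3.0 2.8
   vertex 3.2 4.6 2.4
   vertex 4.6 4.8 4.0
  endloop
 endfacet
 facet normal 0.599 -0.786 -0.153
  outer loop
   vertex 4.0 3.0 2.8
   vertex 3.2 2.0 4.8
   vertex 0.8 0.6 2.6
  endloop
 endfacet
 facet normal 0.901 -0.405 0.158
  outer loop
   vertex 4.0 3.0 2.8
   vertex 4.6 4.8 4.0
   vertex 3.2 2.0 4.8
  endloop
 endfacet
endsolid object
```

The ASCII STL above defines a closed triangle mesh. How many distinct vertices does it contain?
6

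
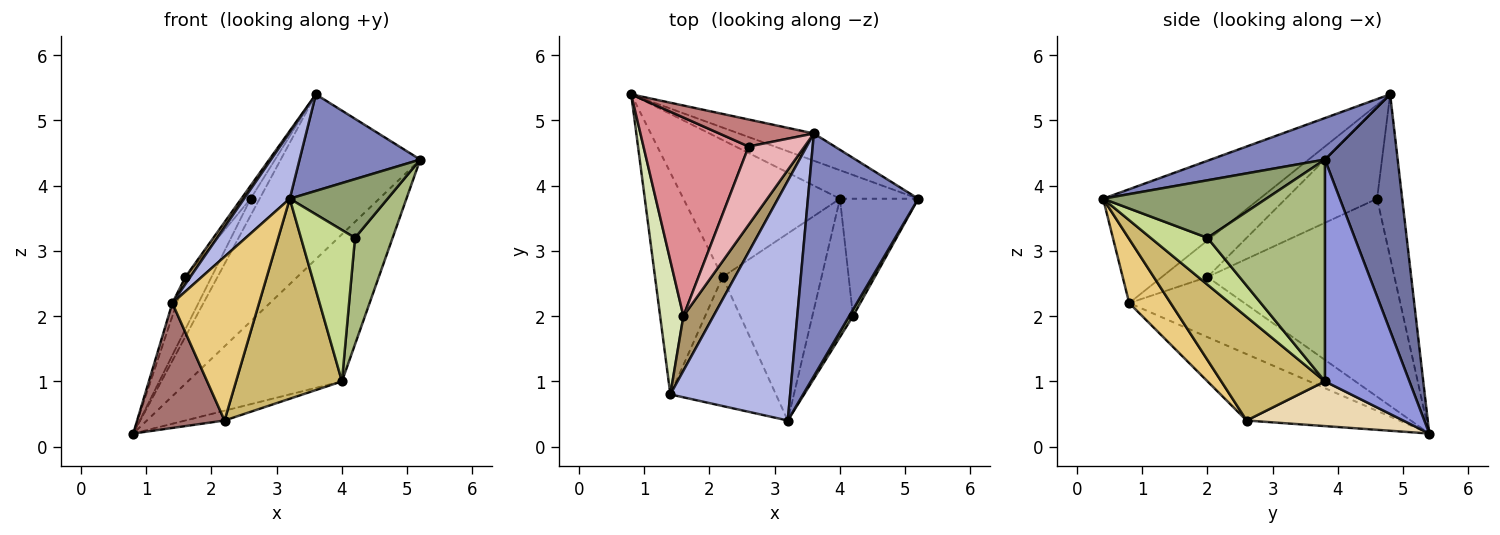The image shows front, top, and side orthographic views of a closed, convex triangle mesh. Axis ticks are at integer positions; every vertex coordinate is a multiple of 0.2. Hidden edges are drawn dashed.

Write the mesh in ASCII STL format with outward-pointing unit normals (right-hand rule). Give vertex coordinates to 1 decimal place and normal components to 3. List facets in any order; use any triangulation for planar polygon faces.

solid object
 facet normal 0.458 0.877 -0.145
  outer loop
   vertex 3.6 4.8 5.4
   vertex 5.2 3.8 4.4
   vertex 0.8 5.4 0.2
  endloop
 endfacet
 facet normal 0.330 -0.349 0.877
  outer loop
   vertex 3.6 4.8 5.4
   vertex 3.2 0.4 3.8
   vertex 5.2 3.8 4.4
  endloop
 endfacet
 facet normal 0.474 0.864 -0.167
  outer loop
   vertex 4.0 3.8 1.0
   vertex 0.8 5.4 0.2
   vertex 5.2 3.8 4.4
  endloop
 endfacet
 facet normal -0.675 -0.197 0.711
  outer loop
   vertex 1.4 0.8 2.2
   vertex 3.2 0.4 3.8
   vertex 3.6 4.8 5.4
  endloop
 endfacet
 facet normal 0.856 -0.514 0.057
  outer loop
   vertex 4.2 2.0 3.2
   vertex 5.2 3.8 4.4
   vertex 3.2 0.4 3.8
  endloop
 endfacet
 facet normal 0.903 -0.289 -0.319
  outer loop
   vertex 4.2 2.0 3.2
   vertex 4.0 3.8 1.0
   vertex 5.2 3.8 4.4
  endloop
 endfacet
 facet normal 0.613 -0.583 -0.533
  outer loop
   vertex 4.2 2.0 3.2
   vertex 3.2 0.4 3.8
   vertex 4.0 3.8 1.0
  endloop
 endfacet
 facet normal -0.932 0.035 0.361
  outer loop
   vertex 1.6 2.0 2.6
   vertex 0.8 5.4 0.2
   vertex 1.4 0.8 2.2
  endloop
 endfacet
 facet normal -0.770 -0.083 0.633
  outer loop
   vertex 1.6 2.0 2.6
   vertex 1.4 0.8 2.2
   vertex 3.6 4.8 5.4
  endloop
 endfacet
 facet normal 0.581 -0.594 -0.556
  outer loop
   vertex 2.2 2.6 0.4
   vertex 4.0 3.8 1.0
   vertex 3.2 0.4 3.8
  endloop
 endfacet
 facet normal 0.351 -0.735 -0.579
  outer loop
   vertex 2.2 2.6 0.4
   vertex 3.2 0.4 3.8
   vertex 1.4 0.8 2.2
  endloop
 endfacet
 facet normal 0.274 0.069 -0.959
  outer loop
   vertex 2.2 2.6 0.4
   vertex 0.8 5.4 0.2
   vertex 4.0 3.8 1.0
  endloop
 endfacet
 facet normal -0.651 -0.373 -0.662
  outer loop
   vertex 2.2 2.6 0.4
   vertex 1.4 0.8 2.2
   vertex 0.8 5.4 0.2
  endloop
 endfacet
 facet normal -0.826 0.297 0.479
  outer loop
   vertex 2.6 4.6 3.8
   vertex 3.6 4.8 5.4
   vertex 0.8 5.4 0.2
  endloop
 endfacet
 facet normal -0.877 0.122 0.465
  outer loop
   vertex 2.6 4.6 3.8
   vertex 0.8 5.4 0.2
   vertex 1.6 2.0 2.6
  endloop
 endfacet
 facet normal -0.850 0.087 0.520
  outer loop
   vertex 2.6 4.6 3.8
   vertex 1.6 2.0 2.6
   vertex 3.6 4.8 5.4
  endloop
 endfacet
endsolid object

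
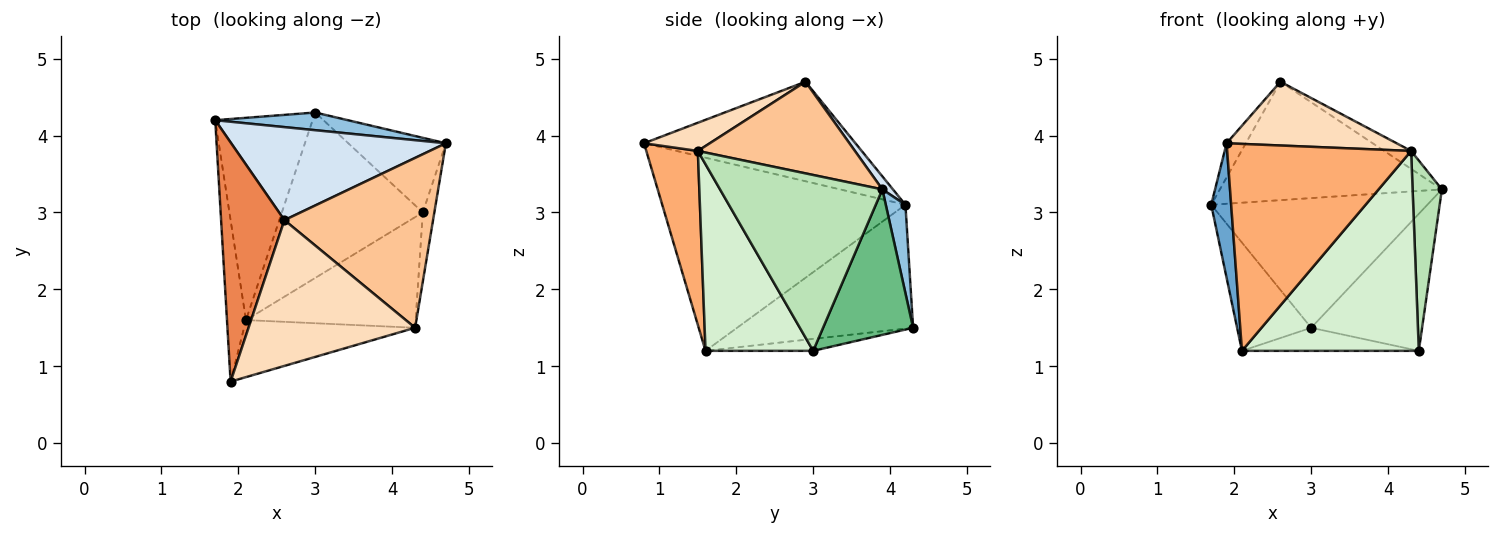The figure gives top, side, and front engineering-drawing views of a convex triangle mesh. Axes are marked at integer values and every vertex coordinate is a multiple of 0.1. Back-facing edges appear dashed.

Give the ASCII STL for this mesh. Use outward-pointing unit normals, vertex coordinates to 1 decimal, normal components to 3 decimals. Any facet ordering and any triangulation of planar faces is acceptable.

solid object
 facet normal -0.992 -0.081 -0.098
  outer loop
   vertex 2.1 1.6 1.2
   vertex 1.9 0.8 3.9
   vertex 1.7 4.2 3.1
  endloop
 endfacet
 facet normal 0.090 0.987 0.135
  outer loop
   vertex 3.0 4.3 1.5
   vertex 1.7 4.2 3.1
   vertex 4.7 3.9 3.3
  endloop
 endfacet
 facet normal -0.746 0.314 -0.587
  outer loop
   vertex 3.0 4.3 1.5
   vertex 2.1 1.6 1.2
   vertex 1.7 4.2 3.1
  endloop
 endfacet
 facet normal 0.037 0.786 0.617
  outer loop
   vertex 2.6 2.9 4.7
   vertex 4.7 3.9 3.3
   vertex 1.7 4.2 3.1
  endloop
 endfacet
 facet normal -0.841 0.076 0.535
  outer loop
   vertex 2.6 2.9 4.7
   vertex 1.7 4.2 3.1
   vertex 1.9 0.8 3.9
  endloop
 endfacet
 facet normal 0.261 -0.931 -0.256
  outer loop
   vertex 4.3 1.5 3.8
   vertex 1.9 0.8 3.9
   vertex 2.1 1.6 1.2
  endloop
 endfacet
 facet normal 0.523 0.090 0.848
  outer loop
   vertex 4.3 1.5 3.8
   vertex 4.7 3.9 3.3
   vertex 2.6 2.9 4.7
  endloop
 endfacet
 facet normal 0.153 -0.396 0.905
  outer loop
   vertex 4.3 1.5 3.8
   vertex 2.6 2.9 4.7
   vertex 1.9 0.8 3.9
  endloop
 endfacet
 facet normal 0.581 0.715 -0.389
  outer loop
   vertex 4.4 3.0 1.2
   vertex 3.0 4.3 1.5
   vertex 4.7 3.9 3.3
  endloop
 endfacet
 facet normal -0.084 0.138 -0.987
  outer loop
   vertex 4.4 3.0 1.2
   vertex 2.1 1.6 1.2
   vertex 3.0 4.3 1.5
  endloop
 endfacet
 facet normal 0.982 -0.177 -0.064
  outer loop
   vertex 4.4 3.0 1.2
   vertex 4.7 3.9 3.3
   vertex 4.3 1.5 3.8
  endloop
 endfacet
 facet normal 0.470 -0.772 -0.427
  outer loop
   vertex 4.4 3.0 1.2
   vertex 4.3 1.5 3.8
   vertex 2.1 1.6 1.2
  endloop
 endfacet
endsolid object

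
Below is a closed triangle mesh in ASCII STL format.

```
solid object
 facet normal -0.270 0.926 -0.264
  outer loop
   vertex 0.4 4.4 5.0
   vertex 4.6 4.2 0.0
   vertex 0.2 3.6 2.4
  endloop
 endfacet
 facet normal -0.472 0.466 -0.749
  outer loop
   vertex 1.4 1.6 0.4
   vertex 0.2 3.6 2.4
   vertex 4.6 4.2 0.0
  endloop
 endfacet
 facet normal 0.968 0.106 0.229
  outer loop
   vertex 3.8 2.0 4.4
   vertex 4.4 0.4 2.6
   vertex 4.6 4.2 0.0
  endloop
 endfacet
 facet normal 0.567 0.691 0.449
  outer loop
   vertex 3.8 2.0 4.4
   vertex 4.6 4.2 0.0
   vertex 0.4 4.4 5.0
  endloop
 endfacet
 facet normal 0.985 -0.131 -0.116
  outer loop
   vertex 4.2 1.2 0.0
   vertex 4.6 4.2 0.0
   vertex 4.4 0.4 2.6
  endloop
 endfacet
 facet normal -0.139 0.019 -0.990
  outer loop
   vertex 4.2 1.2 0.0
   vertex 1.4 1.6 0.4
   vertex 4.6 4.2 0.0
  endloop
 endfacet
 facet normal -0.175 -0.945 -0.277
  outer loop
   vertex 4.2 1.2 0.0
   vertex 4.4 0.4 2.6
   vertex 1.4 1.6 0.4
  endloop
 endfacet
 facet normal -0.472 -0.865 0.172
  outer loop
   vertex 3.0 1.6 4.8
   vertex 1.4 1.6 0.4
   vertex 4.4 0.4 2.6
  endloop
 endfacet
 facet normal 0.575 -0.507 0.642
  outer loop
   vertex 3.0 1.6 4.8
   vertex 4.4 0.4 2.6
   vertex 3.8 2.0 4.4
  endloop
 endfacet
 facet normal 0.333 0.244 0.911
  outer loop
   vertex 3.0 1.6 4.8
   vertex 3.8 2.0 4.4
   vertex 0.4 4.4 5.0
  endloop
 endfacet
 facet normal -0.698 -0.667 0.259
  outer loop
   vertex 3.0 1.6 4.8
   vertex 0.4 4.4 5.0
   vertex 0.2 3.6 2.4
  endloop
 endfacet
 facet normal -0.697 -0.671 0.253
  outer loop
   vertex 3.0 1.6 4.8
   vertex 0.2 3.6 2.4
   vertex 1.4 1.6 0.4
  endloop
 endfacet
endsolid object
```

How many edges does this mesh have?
18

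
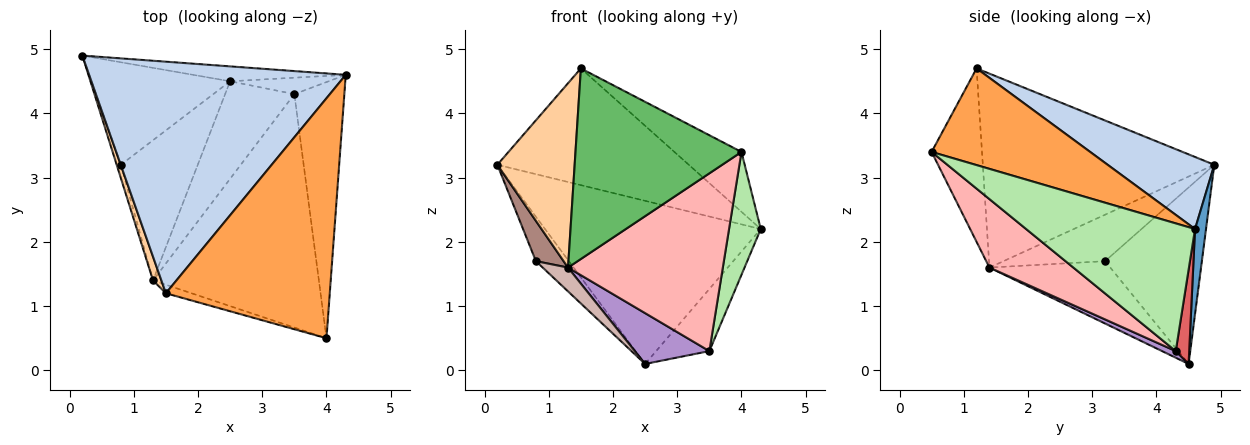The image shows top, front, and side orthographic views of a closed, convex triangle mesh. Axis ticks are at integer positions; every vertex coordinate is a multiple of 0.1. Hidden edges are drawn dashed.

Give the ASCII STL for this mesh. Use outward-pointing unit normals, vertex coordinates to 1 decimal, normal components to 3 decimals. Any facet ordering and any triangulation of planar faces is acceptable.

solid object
 facet normal 0.051 0.995 -0.091
  outer loop
   vertex 2.5 4.5 0.1
   vertex 0.2 4.9 3.2
   vertex 4.3 4.6 2.2
  endloop
 endfacet
 facet normal 0.243 0.437 0.866
  outer loop
   vertex 1.5 1.2 4.7
   vertex 4.3 4.6 2.2
   vertex 0.2 4.9 3.2
  endloop
 endfacet
 facet normal 0.497 0.210 0.842
  outer loop
   vertex 1.5 1.2 4.7
   vertex 4.0 0.5 3.4
   vertex 4.3 4.6 2.2
  endloop
 endfacet
 facet normal -0.948 -0.316 0.041
  outer loop
   vertex 1.5 1.2 4.7
   vertex 0.2 4.9 3.2
   vertex 1.3 1.4 1.6
  endloop
 endfacet
 facet normal -0.290 -0.956 -0.043
  outer loop
   vertex 1.5 1.2 4.7
   vertex 1.3 1.4 1.6
   vertex 4.0 0.5 3.4
  endloop
 endfacet
 facet normal 0.917 -0.172 -0.359
  outer loop
   vertex 3.5 4.3 0.3
   vertex 4.3 4.6 2.2
   vertex 4.0 0.5 3.4
  endloop
 endfacet
 facet normal 0.237 0.939 -0.248
  outer loop
   vertex 3.5 4.3 0.3
   vertex 2.5 4.5 0.1
   vertex 4.3 4.6 2.2
  endloop
 endfacet
 facet normal 0.312 -0.576 -0.756
  outer loop
   vertex 3.5 4.3 0.3
   vertex 4.0 0.5 3.4
   vertex 1.3 1.4 1.6
  endloop
 endfacet
 facet normal 0.085 -0.460 -0.884
  outer loop
   vertex 3.5 4.3 0.3
   vertex 1.3 1.4 1.6
   vertex 2.5 4.5 0.1
  endloop
 endfacet
 facet normal -0.760 0.259 -0.597
  outer loop
   vertex 0.8 3.2 1.7
   vertex 0.2 4.9 3.2
   vertex 2.5 4.5 0.1
  endloop
 endfacet
 facet normal -0.961 -0.262 -0.087
  outer loop
   vertex 0.8 3.2 1.7
   vertex 1.3 1.4 1.6
   vertex 0.2 4.9 3.2
  endloop
 endfacet
 facet normal -0.625 -0.131 -0.770
  outer loop
   vertex 0.8 3.2 1.7
   vertex 2.5 4.5 0.1
   vertex 1.3 1.4 1.6
  endloop
 endfacet
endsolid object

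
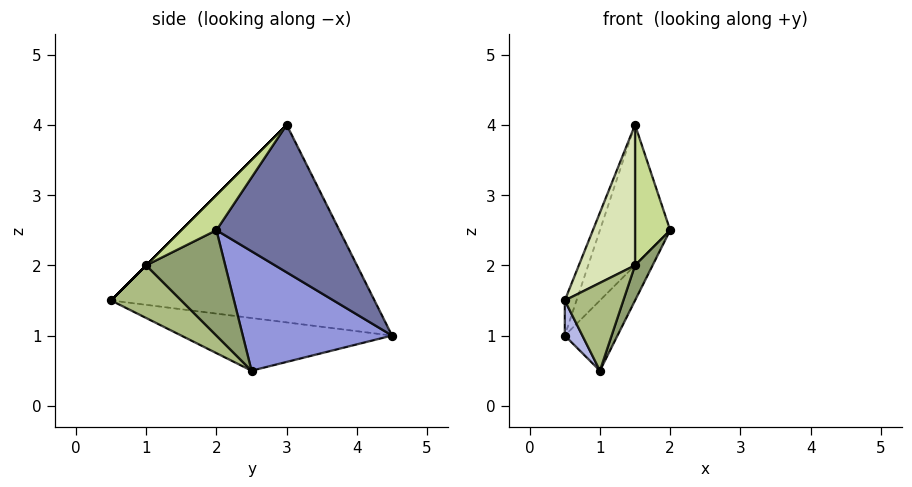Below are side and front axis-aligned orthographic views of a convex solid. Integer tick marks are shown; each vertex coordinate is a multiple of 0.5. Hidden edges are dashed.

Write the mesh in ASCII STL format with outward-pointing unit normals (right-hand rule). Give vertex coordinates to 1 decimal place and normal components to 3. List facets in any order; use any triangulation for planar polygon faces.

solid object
 facet normal 0.868 0.496 -0.041
  outer loop
   vertex 1.5 3.0 4.0
   vertex 2.0 2.0 2.5
   vertex 0.5 4.5 1.0
  endloop
 endfacet
 facet normal -0.941 0.042 0.335
  outer loop
   vertex 1.5 3.0 4.0
   vertex 0.5 4.5 1.0
   vertex 0.5 0.5 1.5
  endloop
 endfacet
 facet normal 0.879 0.310 -0.362
  outer loop
   vertex 1.0 2.5 0.5
   vertex 0.5 4.5 1.0
   vertex 2.0 2.0 2.5
  endloop
 endfacet
 facet normal -0.830 -0.069 -0.553
  outer loop
   vertex 1.0 2.5 0.5
   vertex 0.5 0.5 1.5
   vertex 0.5 4.5 1.0
  endloop
 endfacet
 facet normal 0.858 -0.191 -0.477
  outer loop
   vertex 1.5 1.0 2.0
   vertex 1.0 2.5 0.5
   vertex 2.0 2.0 2.5
  endloop
 endfacet
 facet normal 0.572 -0.477 -0.667
  outer loop
   vertex 1.5 1.0 2.0
   vertex 0.5 0.5 1.5
   vertex 1.0 2.5 0.5
  endloop
 endfacet
 facet normal 0.577 -0.577 0.577
  outer loop
   vertex 1.5 1.0 2.0
   vertex 2.0 2.0 2.5
   vertex 1.5 3.0 4.0
  endloop
 endfacet
 facet normal 0.000 -0.707 0.707
  outer loop
   vertex 1.5 1.0 2.0
   vertex 1.5 3.0 4.0
   vertex 0.5 0.5 1.5
  endloop
 endfacet
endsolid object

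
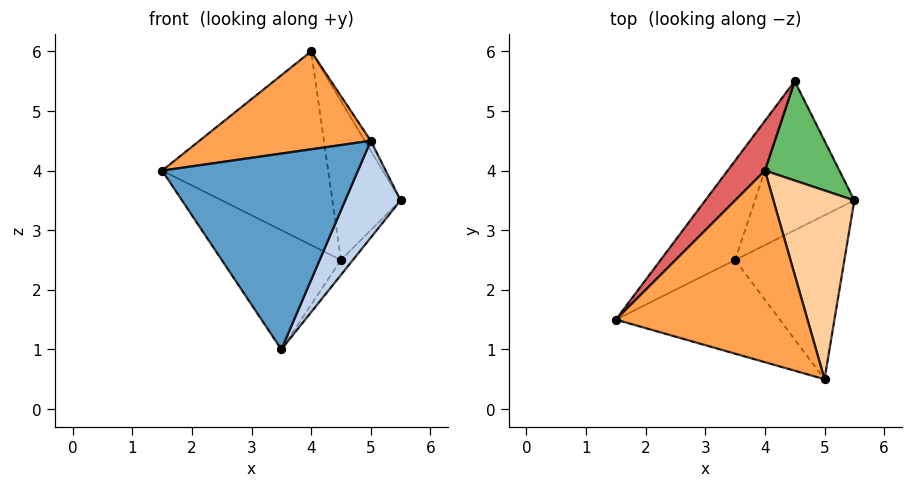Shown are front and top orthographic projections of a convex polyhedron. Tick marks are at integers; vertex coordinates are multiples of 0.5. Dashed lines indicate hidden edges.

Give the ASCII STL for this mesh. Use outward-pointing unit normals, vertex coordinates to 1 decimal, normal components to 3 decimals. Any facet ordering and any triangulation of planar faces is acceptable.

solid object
 facet normal -0.192 -0.885 -0.423
  outer loop
   vertex 3.5 2.5 1.0
   vertex 5.0 0.5 4.5
   vertex 1.5 1.5 4.0
  endloop
 endfacet
 facet normal 0.799 -0.306 -0.517
  outer loop
   vertex 3.5 2.5 1.0
   vertex 5.5 3.5 3.5
   vertex 5.0 0.5 4.5
  endloop
 endfacet
 facet normal -0.249 -0.441 0.862
  outer loop
   vertex 4.0 4.0 6.0
   vertex 1.5 1.5 4.0
   vertex 5.0 0.5 4.5
  endloop
 endfacet
 facet normal 0.860 0.027 0.510
  outer loop
   vertex 4.0 4.0 6.0
   vertex 5.0 0.5 4.5
   vertex 5.5 3.5 3.5
  endloop
 endfacet
 facet normal 0.759 0.552 0.345
  outer loop
   vertex 4.5 5.5 2.5
   vertex 4.0 4.0 6.0
   vertex 5.5 3.5 3.5
  endloop
 endfacet
 facet normal 0.767 0.064 -0.639
  outer loop
   vertex 4.5 5.5 2.5
   vertex 5.5 3.5 3.5
   vertex 3.5 2.5 1.0
  endloop
 endfacet
 facet normal -0.759 0.630 0.162
  outer loop
   vertex 4.5 5.5 2.5
   vertex 1.5 1.5 4.0
   vertex 4.0 4.0 6.0
  endloop
 endfacet
 facet normal -0.802 0.458 -0.382
  outer loop
   vertex 4.5 5.5 2.5
   vertex 3.5 2.5 1.0
   vertex 1.5 1.5 4.0
  endloop
 endfacet
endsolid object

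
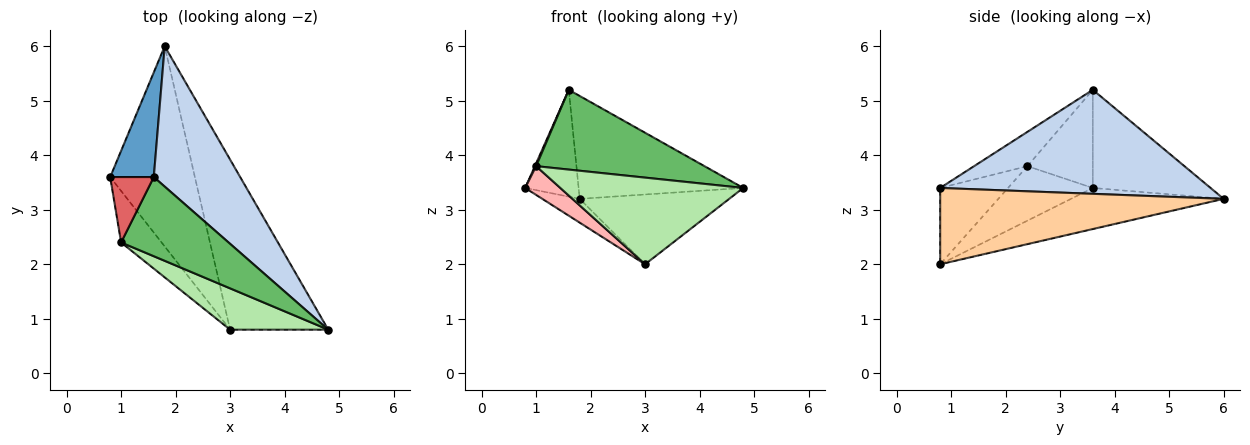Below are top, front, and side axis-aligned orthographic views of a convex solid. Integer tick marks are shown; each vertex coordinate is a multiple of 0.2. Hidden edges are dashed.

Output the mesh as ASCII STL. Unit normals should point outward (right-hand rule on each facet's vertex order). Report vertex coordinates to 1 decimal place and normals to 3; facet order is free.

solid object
 facet normal -0.844 0.383 0.375
  outer loop
   vertex 1.6 3.6 5.2
   vertex 1.8 6.0 3.2
   vertex 0.8 3.6 3.4
  endloop
 endfacet
 facet normal 0.697 0.424 0.579
  outer loop
   vertex 1.6 3.6 5.2
   vertex 4.8 0.8 3.4
   vertex 1.8 6.0 3.2
  endloop
 endfacet
 facet normal -0.434 0.106 -0.895
  outer loop
   vertex 3.0 0.8 2.0
   vertex 0.8 3.6 3.4
   vertex 1.8 6.0 3.2
  endloop
 endfacet
 facet normal 0.584 0.308 -0.751
  outer loop
   vertex 3.0 0.8 2.0
   vertex 1.8 6.0 3.2
   vertex 4.8 0.8 3.4
  endloop
 endfacet
 facet normal -0.219 -0.692 0.687
  outer loop
   vertex 1.0 2.4 3.8
   vertex 4.8 0.8 3.4
   vertex 1.6 3.6 5.2
  endloop
 endfacet
 facet normal -0.317 -0.856 0.408
  outer loop
   vertex 1.0 2.4 3.8
   vertex 3.0 0.8 2.0
   vertex 4.8 0.8 3.4
  endloop
 endfacet
 facet normal -0.914 -0.017 0.406
  outer loop
   vertex 1.0 2.4 3.8
   vertex 1.6 3.6 5.2
   vertex 0.8 3.6 3.4
  endloop
 endfacet
 facet normal -0.762 -0.316 -0.566
  outer loop
   vertex 1.0 2.4 3.8
   vertex 0.8 3.6 3.4
   vertex 3.0 0.8 2.0
  endloop
 endfacet
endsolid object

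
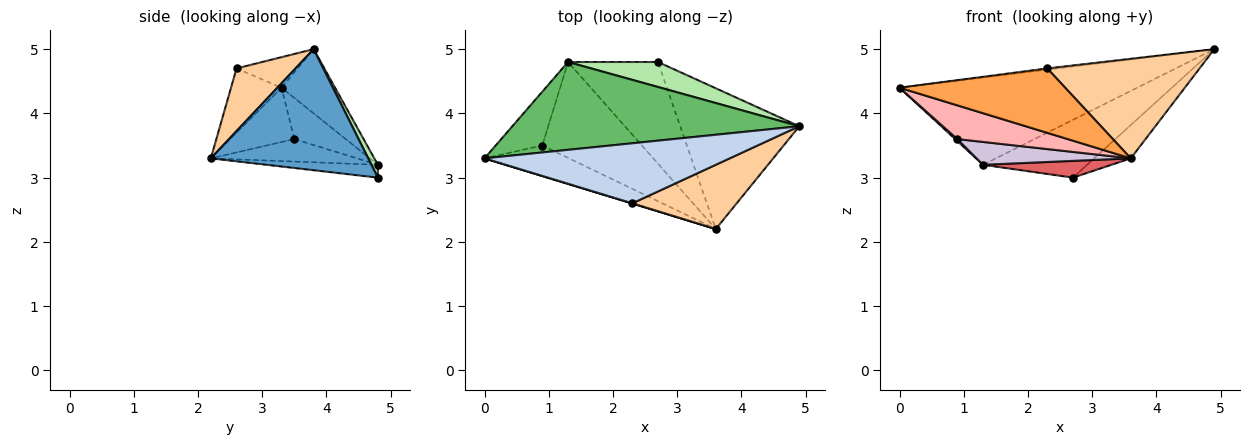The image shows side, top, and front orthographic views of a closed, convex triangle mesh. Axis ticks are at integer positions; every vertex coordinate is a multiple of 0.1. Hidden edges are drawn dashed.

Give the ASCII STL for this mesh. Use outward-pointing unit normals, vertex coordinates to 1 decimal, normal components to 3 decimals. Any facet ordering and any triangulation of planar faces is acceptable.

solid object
 facet normal 0.703 0.164 -0.692
  outer loop
   vertex 2.7 4.8 3.0
   vertex 4.9 3.8 5.0
   vertex 3.6 2.2 3.3
  endloop
 endfacet
 facet normal -0.123 0.019 0.992
  outer loop
   vertex 2.3 2.6 4.7
   vertex 4.9 3.8 5.0
   vertex 0.0 3.3 4.4
  endloop
 endfacet
 facet normal -0.291 -0.957 0.003
  outer loop
   vertex 2.3 2.6 4.7
   vertex 0.0 3.3 4.4
   vertex 3.6 2.2 3.3
  endloop
 endfacet
 facet normal 0.309 -0.799 0.516
  outer loop
   vertex 2.3 2.6 4.7
   vertex 3.6 2.2 3.3
   vertex 4.9 3.8 5.0
  endloop
 endfacet
 facet normal -0.157 0.696 0.700
  outer loop
   vertex 1.3 4.8 3.2
   vertex 0.0 3.3 4.4
   vertex 4.9 3.8 5.0
  endloop
 endfacet
 facet normal 0.057 0.916 0.396
  outer loop
   vertex 1.3 4.8 3.2
   vertex 4.9 3.8 5.0
   vertex 2.7 4.8 3.0
  endloop
 endfacet
 facet normal -0.140 -0.161 -0.977
  outer loop
   vertex 1.3 4.8 3.2
   vertex 2.7 4.8 3.0
   vertex 3.6 2.2 3.3
  endloop
 endfacet
 facet normal -0.396 -0.681 -0.616
  outer loop
   vertex 0.9 3.5 3.6
   vertex 3.6 2.2 3.3
   vertex 0.0 3.3 4.4
  endloop
 endfacet
 facet normal -0.661 -0.028 -0.750
  outer loop
   vertex 0.9 3.5 3.6
   vertex 0.0 3.3 4.4
   vertex 1.3 4.8 3.2
  endloop
 endfacet
 facet normal -0.215 -0.226 -0.950
  outer loop
   vertex 0.9 3.5 3.6
   vertex 1.3 4.8 3.2
   vertex 3.6 2.2 3.3
  endloop
 endfacet
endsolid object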